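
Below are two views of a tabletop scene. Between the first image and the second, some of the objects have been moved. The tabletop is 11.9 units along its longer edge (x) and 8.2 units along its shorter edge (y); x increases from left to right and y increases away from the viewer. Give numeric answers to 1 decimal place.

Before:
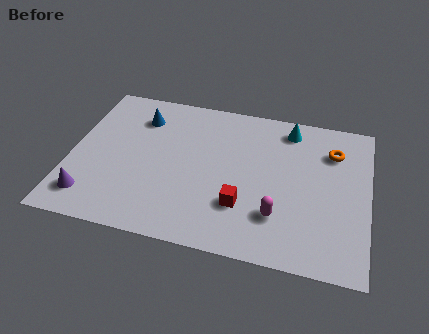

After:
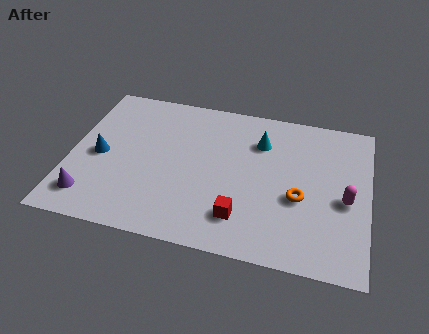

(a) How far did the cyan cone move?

1.5

The cyan cone was near (8.6, 7.0) before and (7.5, 6.0) after, so it travelled √(1.1² + 1.0²) ≈ 1.5 units.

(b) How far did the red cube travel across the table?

0.6

The red cube moved from about (7.0, 2.4) to (7.0, 1.8), a distance of √(0.0² + 0.6²) ≈ 0.6.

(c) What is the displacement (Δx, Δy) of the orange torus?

(-1.2, -2.8)

From the two frames, the orange torus sits at roughly (10.4, 6.1) before and (9.2, 3.3) after.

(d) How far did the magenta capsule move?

3.0

The magenta capsule was near (8.4, 2.2) before and (11.0, 3.6) after, so it travelled √(2.6² + 1.4²) ≈ 3.0 units.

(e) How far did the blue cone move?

2.9

From (2.6, 6.3) to (1.2, 3.8), the blue cone covered √(1.4² + 2.5²) ≈ 2.9 units.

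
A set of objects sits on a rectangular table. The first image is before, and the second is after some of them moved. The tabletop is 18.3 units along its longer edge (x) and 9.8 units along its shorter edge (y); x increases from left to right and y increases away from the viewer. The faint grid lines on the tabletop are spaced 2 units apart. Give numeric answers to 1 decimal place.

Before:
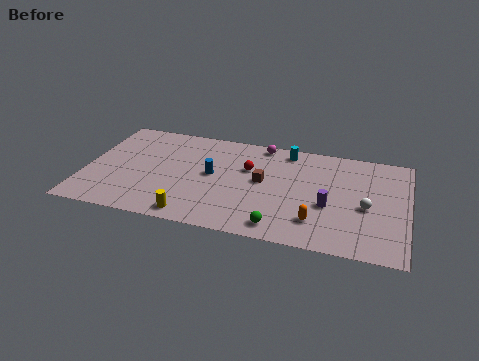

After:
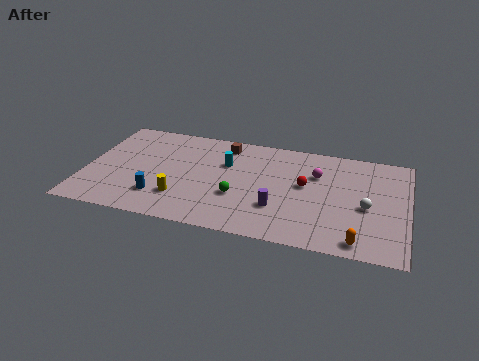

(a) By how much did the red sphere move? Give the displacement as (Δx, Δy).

(3.3, -0.8)

The red sphere was at about (9.2, 6.3) and moved to about (12.5, 5.5).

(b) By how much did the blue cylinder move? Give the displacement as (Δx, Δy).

(-2.8, -2.8)

The blue cylinder was at about (7.2, 5.2) and moved to about (4.4, 2.4).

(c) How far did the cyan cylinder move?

4.0

The cyan cylinder was near (11.3, 8.6) before and (7.9, 6.5) after, so it travelled √(3.4² + 2.1²) ≈ 4.0 units.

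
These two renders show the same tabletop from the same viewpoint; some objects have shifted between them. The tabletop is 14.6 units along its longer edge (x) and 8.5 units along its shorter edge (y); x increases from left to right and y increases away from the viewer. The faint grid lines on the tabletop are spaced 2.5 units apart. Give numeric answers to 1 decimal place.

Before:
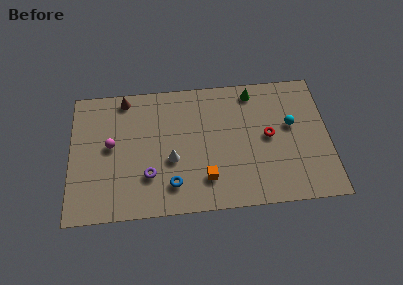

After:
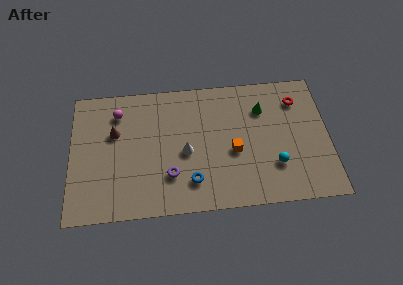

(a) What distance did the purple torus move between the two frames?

1.2

From (4.4, 2.5) to (5.6, 2.4), the purple torus covered √(1.2² + 0.1²) ≈ 1.2 units.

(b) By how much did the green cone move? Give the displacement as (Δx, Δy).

(0.5, -1.2)

From the two frames, the green cone sits at roughly (10.4, 7.4) before and (10.9, 6.2) after.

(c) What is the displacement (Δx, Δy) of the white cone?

(0.8, 0.4)

The white cone started near (5.7, 3.4) and ended near (6.5, 3.8).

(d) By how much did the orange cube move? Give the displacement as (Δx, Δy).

(1.6, 1.6)

The orange cube started near (7.6, 2.0) and ended near (9.2, 3.6).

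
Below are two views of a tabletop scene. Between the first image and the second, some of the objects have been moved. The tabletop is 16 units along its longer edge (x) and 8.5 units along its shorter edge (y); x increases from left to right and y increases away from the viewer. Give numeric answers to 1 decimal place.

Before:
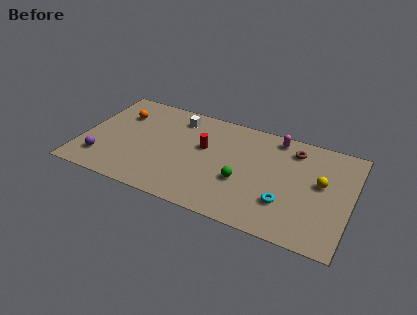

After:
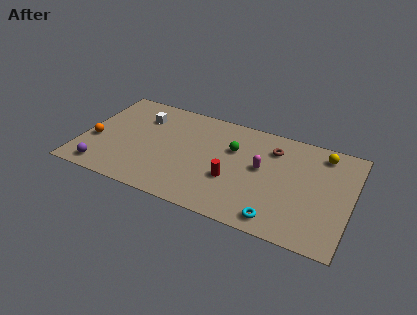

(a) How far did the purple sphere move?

0.8

The purple sphere was near (1.4, 1.9) before and (1.6, 1.1) after, so it travelled √(0.2² + 0.8²) ≈ 0.8 units.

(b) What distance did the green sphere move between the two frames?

2.5

The green sphere moved from about (9.7, 3.2) to (8.9, 5.6), a distance of √(0.8² + 2.4²) ≈ 2.5.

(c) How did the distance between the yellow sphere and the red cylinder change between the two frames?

-0.5

The distance was about 7.0 in the first image and 6.5 in the second, so they moved 0.5 units closer together.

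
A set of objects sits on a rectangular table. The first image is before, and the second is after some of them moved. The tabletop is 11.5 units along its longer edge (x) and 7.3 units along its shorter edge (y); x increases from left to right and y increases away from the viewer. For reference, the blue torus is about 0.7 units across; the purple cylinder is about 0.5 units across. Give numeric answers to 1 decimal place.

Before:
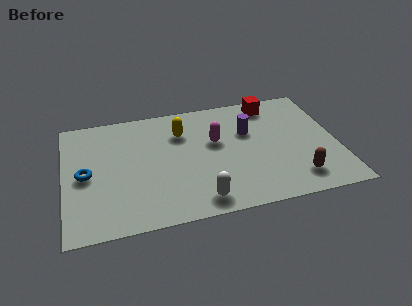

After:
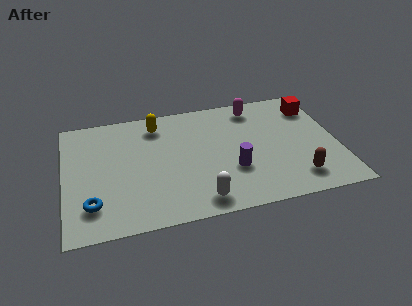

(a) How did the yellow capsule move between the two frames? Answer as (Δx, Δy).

(-1.0, 0.7)

The yellow capsule was at about (5.0, 5.3) and moved to about (4.0, 6.0).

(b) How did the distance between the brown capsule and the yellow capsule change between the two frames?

+1.2

They were about 6.0 units apart before and 7.2 after — 1.2 units further apart.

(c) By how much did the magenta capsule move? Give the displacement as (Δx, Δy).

(1.8, 1.8)

From the two frames, the magenta capsule sits at roughly (6.4, 4.4) before and (8.2, 6.2) after.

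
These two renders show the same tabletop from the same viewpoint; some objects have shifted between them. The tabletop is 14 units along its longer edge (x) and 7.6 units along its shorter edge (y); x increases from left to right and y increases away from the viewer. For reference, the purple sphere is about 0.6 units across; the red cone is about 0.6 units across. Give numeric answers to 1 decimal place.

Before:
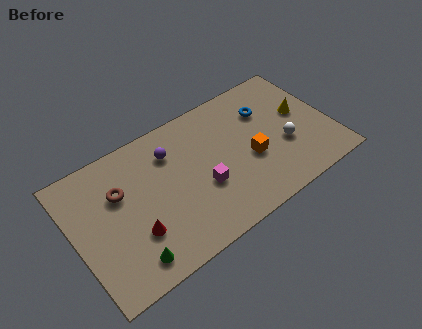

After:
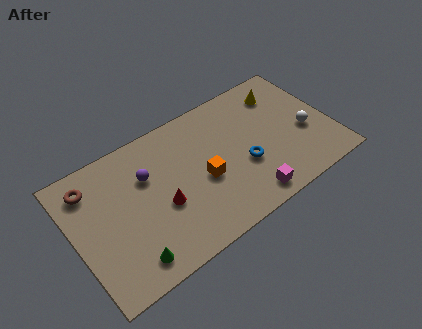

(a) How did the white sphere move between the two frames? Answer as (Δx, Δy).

(1.2, 0.2)

The white sphere started near (11.4, 2.9) and ended near (12.6, 3.1).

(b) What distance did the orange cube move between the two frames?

2.6

The orange cube moved from about (9.5, 3.1) to (6.9, 3.3), a distance of √(2.6² + 0.2²) ≈ 2.6.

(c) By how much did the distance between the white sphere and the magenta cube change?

-0.3

Before: roughly 4.6 units apart; after: 4.3. That's 0.3 units closer together.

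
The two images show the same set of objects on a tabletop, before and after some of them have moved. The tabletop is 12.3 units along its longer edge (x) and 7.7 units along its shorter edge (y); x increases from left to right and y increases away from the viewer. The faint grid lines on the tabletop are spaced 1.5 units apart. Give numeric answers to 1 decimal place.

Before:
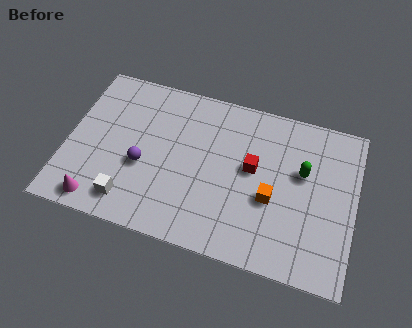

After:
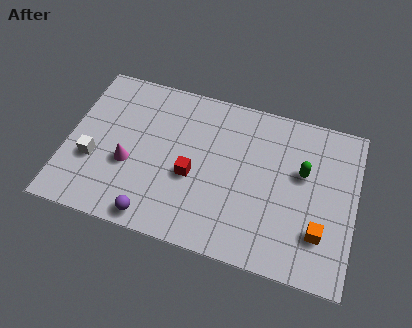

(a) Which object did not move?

the green capsule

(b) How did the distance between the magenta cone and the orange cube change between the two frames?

+0.7

They were about 7.5 units apart before and 8.2 after — 0.7 units further apart.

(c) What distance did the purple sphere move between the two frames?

2.4

The purple sphere was near (3.3, 3.1) before and (4.0, 0.8) after, so it travelled √(0.7² + 2.3²) ≈ 2.4 units.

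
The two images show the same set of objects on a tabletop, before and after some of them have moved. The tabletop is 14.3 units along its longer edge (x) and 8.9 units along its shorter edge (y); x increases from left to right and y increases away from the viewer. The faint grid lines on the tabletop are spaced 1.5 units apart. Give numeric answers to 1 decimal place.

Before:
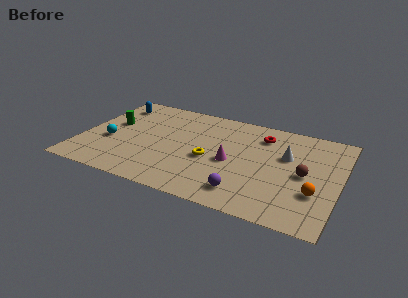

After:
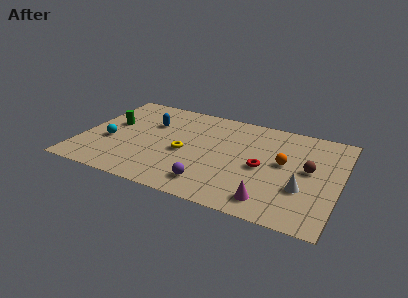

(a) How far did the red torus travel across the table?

2.9

From (9.8, 7.0) to (10.1, 4.1), the red torus covered √(0.3² + 2.9²) ≈ 2.9 units.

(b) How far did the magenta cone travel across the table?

3.5

The magenta cone moved from about (8.4, 4.0) to (10.8, 1.4), a distance of √(2.4² + 2.6²) ≈ 3.5.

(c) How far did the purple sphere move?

1.9

The purple sphere was near (9.4, 1.6) before and (7.5, 1.6) after, so it travelled √(1.9² + 0.0²) ≈ 1.9 units.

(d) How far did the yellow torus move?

1.4

From (7.2, 3.8) to (5.8, 3.9), the yellow torus covered √(1.4² + 0.1²) ≈ 1.4 units.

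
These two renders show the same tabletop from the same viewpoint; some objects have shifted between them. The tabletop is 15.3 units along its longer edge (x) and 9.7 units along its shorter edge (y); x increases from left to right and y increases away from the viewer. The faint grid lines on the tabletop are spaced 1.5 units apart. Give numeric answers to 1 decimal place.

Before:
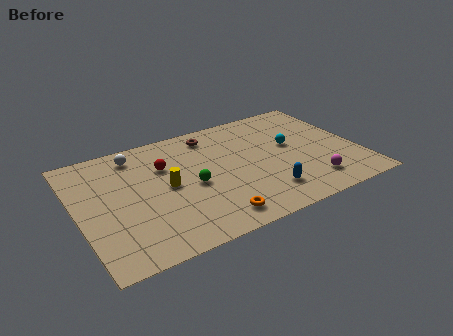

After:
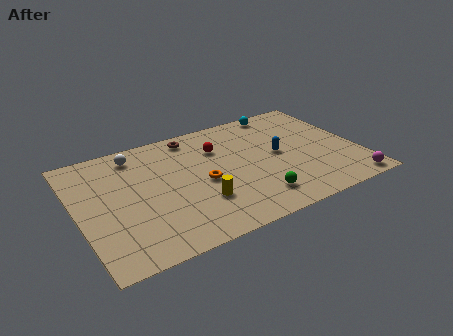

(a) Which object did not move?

the white sphere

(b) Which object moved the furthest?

the green sphere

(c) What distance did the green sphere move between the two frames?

4.0

The green sphere moved from about (6.1, 4.4) to (9.2, 1.9), a distance of √(3.1² + 2.5²) ≈ 4.0.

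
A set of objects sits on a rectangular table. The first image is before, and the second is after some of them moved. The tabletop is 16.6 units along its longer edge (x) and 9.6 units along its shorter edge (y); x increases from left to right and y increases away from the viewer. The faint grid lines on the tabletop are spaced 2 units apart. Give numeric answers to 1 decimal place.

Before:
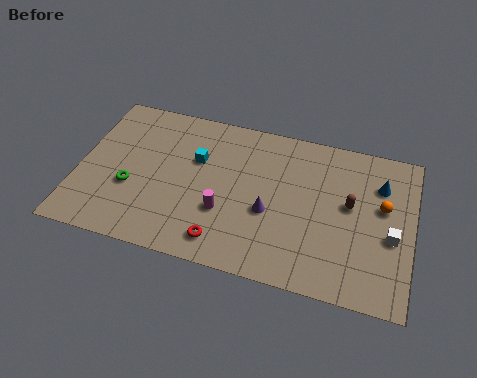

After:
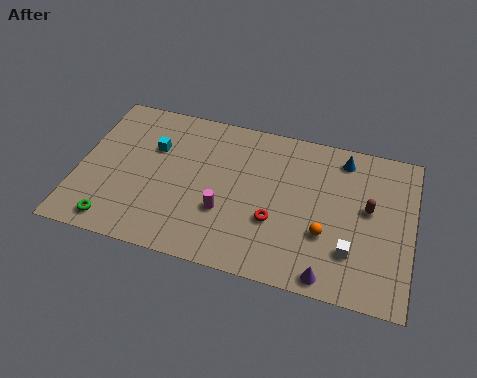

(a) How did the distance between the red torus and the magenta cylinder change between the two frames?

+0.7

The distance was about 1.8 in the first image and 2.5 in the second, so they moved 0.7 units further apart.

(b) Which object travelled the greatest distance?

the purple cone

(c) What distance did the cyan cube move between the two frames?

2.2

The cyan cube moved from about (5.8, 6.2) to (3.6, 6.4), a distance of √(2.2² + 0.2²) ≈ 2.2.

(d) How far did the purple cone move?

4.3

From (9.6, 3.9) to (12.7, 0.9), the purple cone covered √(3.1² + 3.0²) ≈ 4.3 units.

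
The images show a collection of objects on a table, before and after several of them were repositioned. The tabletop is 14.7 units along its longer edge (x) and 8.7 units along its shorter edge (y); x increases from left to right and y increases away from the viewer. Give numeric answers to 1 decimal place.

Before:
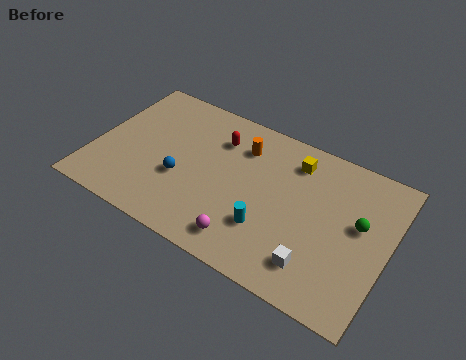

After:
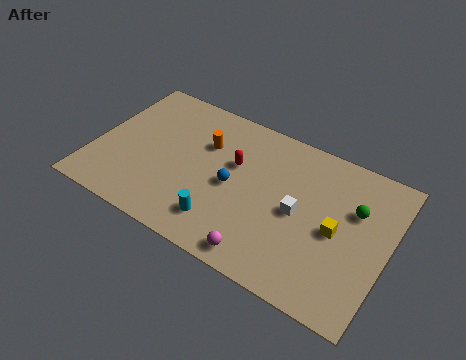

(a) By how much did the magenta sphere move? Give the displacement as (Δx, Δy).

(0.9, -0.4)

The magenta sphere started near (8.1, 1.4) and ended near (9.0, 1.0).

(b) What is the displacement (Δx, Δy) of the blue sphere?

(2.5, 0.8)

The blue sphere started near (4.5, 3.3) and ended near (7.0, 4.1).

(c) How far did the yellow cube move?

3.8

From (9.7, 7.0) to (12.2, 4.1), the yellow cube covered √(2.5² + 2.9²) ≈ 3.8 units.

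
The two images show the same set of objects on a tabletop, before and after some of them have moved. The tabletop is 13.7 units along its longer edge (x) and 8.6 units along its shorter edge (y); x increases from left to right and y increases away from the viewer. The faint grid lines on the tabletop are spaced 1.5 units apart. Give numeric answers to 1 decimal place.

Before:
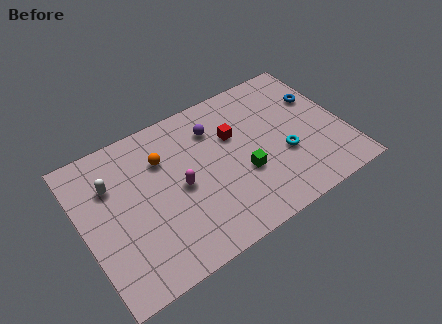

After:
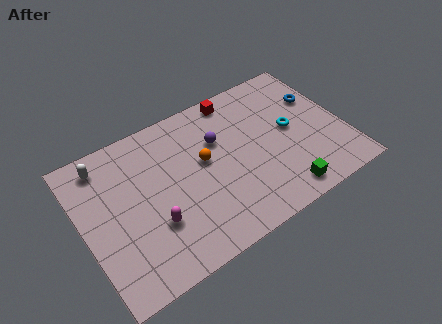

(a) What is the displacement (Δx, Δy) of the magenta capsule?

(-1.6, -1.3)

The magenta capsule started near (5.0, 4.1) and ended near (3.4, 2.8).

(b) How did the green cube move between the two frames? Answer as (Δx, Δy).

(1.7, -2.1)

The green cube started near (8.2, 3.2) and ended near (9.9, 1.1).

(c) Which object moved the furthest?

the green cube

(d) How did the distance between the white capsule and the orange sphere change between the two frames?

+2.8

The distance was about 2.7 in the first image and 5.5 in the second, so they moved 2.8 units further apart.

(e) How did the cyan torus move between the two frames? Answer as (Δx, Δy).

(0.6, 1.3)

From the two frames, the cyan torus sits at roughly (10.4, 3.2) before and (11.0, 4.5) after.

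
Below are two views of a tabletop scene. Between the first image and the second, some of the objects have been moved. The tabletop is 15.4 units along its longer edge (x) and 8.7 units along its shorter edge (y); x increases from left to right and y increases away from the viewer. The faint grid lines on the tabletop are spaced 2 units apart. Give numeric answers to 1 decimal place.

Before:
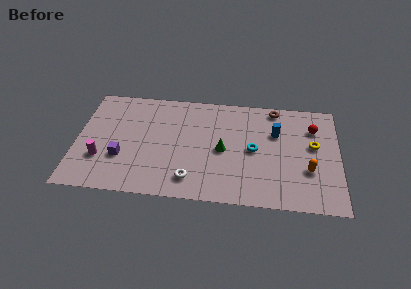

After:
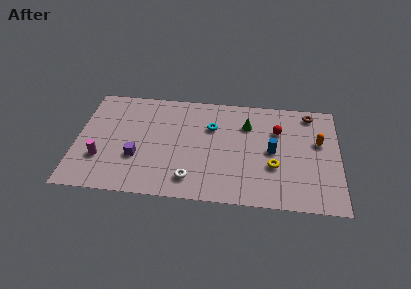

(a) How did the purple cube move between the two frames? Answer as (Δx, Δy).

(0.9, 0.1)

From the two frames, the purple cube sits at roughly (2.7, 2.9) before and (3.6, 3.0) after.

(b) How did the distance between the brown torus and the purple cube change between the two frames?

+0.9

The distance was about 10.2 in the first image and 11.1 in the second, so they moved 0.9 units further apart.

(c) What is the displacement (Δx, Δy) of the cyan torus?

(-2.5, 1.6)

The cyan torus was at about (10.4, 4.3) and moved to about (7.9, 5.9).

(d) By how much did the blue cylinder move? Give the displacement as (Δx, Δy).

(-0.2, -1.5)

From the two frames, the blue cylinder sits at roughly (11.7, 5.8) before and (11.5, 4.3) after.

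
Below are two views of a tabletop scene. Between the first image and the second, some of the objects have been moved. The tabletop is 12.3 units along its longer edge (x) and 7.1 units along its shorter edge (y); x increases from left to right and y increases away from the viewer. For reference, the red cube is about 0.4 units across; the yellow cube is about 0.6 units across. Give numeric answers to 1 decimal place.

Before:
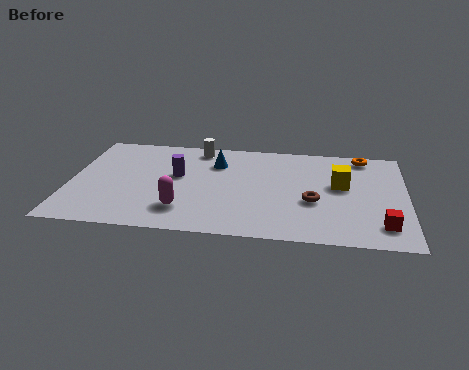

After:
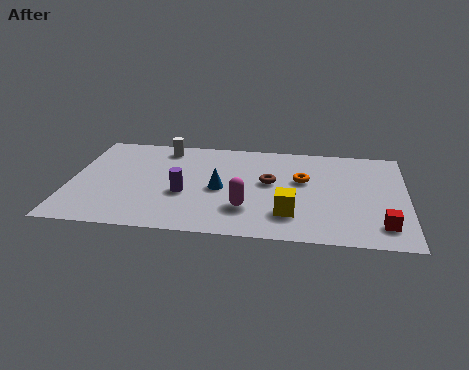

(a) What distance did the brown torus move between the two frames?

2.0

The brown torus moved from about (8.9, 2.8) to (7.3, 4.0), a distance of √(1.6² + 1.2²) ≈ 2.0.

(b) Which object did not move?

the red cube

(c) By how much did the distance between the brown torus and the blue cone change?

-2.4

They were about 4.3 units apart before and 1.9 after — 2.4 units closer together.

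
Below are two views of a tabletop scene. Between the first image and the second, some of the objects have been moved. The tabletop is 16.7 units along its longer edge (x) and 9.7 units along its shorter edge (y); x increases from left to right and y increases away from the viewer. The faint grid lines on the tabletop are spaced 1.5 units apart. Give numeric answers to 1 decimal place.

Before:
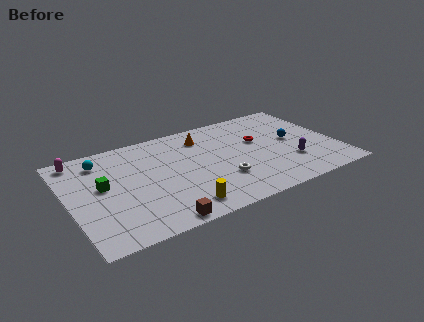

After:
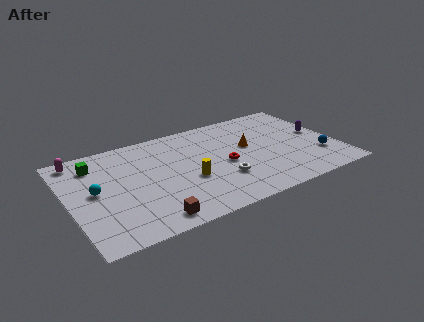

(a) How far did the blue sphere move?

2.6

From (14.1, 5.1) to (15.4, 2.8), the blue sphere covered √(1.3² + 2.3²) ≈ 2.6 units.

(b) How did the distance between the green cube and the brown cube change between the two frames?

+1.6

They were about 5.4 units apart before and 7.0 after — 1.6 units further apart.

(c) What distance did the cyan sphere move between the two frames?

2.9

The cyan sphere was near (2.3, 7.9) before and (1.6, 5.1) after, so it travelled √(0.7² + 2.8²) ≈ 2.9 units.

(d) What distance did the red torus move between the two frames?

2.8

From (12.0, 5.9) to (9.6, 4.4), the red torus covered √(2.4² + 1.5²) ≈ 2.8 units.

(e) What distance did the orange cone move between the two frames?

3.3

From (8.7, 7.7) to (11.3, 5.6), the orange cone covered √(2.6² + 2.1²) ≈ 3.3 units.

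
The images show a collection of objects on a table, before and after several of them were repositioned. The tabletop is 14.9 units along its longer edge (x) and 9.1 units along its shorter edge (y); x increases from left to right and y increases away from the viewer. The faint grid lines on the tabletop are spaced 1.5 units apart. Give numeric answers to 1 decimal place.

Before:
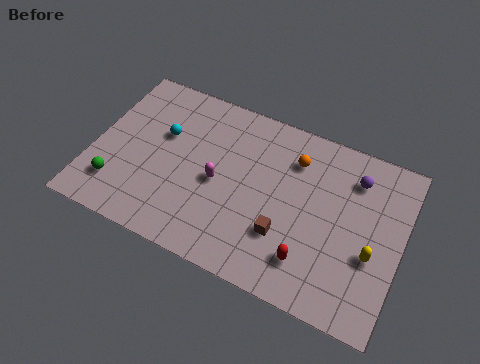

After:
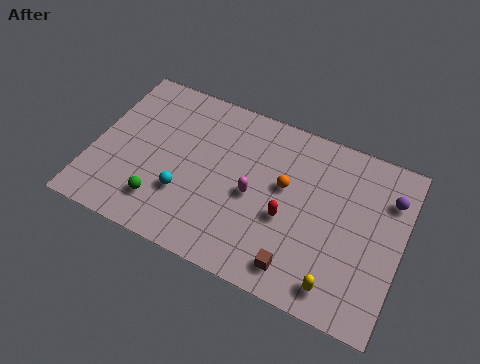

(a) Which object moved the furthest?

the cyan sphere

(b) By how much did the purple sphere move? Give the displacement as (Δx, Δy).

(1.7, -0.4)

The purple sphere started near (12.4, 7.1) and ended near (14.1, 6.7).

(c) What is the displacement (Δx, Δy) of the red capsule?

(-1.3, 1.7)

The red capsule was at about (10.8, 2.0) and moved to about (9.5, 3.7).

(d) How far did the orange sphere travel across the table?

1.6

The orange sphere moved from about (9.5, 6.9) to (9.2, 5.3), a distance of √(0.3² + 1.6²) ≈ 1.6.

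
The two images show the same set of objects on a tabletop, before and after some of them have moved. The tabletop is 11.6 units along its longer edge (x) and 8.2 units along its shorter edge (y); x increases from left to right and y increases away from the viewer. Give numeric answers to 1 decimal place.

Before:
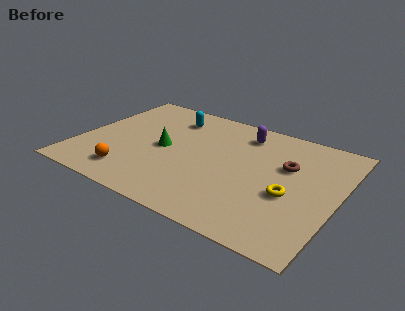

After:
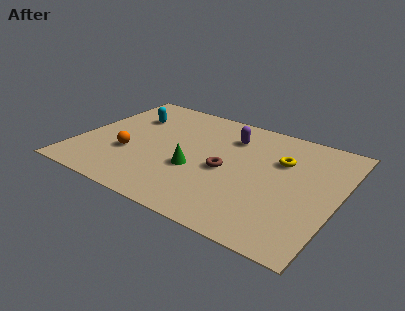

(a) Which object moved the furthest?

the brown torus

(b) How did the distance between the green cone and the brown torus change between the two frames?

-4.1

Before: roughly 5.5 units apart; after: 1.4. That's 4.1 units closer together.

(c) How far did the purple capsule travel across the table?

0.7

The purple capsule was near (7.0, 6.7) before and (6.5, 6.2) after, so it travelled √(0.5² + 0.5²) ≈ 0.7 units.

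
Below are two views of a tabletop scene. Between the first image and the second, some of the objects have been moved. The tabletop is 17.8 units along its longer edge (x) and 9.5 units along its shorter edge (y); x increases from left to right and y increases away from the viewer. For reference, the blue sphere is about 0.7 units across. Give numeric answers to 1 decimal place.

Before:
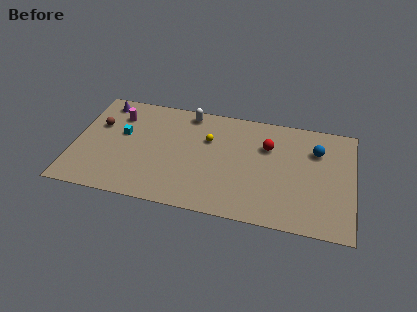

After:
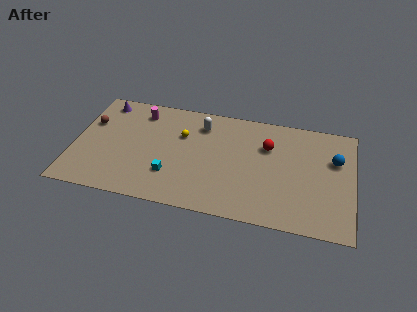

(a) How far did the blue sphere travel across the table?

1.3

From (15.4, 6.8) to (16.6, 6.2), the blue sphere covered √(1.2² + 0.6²) ≈ 1.3 units.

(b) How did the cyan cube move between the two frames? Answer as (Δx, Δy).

(3.3, -2.9)

The cyan cube started near (3.0, 5.6) and ended near (6.3, 2.7).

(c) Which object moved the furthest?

the cyan cube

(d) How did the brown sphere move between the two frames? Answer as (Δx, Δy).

(-0.5, 0.1)

From the two frames, the brown sphere sits at roughly (1.4, 6.1) before and (0.9, 6.2) after.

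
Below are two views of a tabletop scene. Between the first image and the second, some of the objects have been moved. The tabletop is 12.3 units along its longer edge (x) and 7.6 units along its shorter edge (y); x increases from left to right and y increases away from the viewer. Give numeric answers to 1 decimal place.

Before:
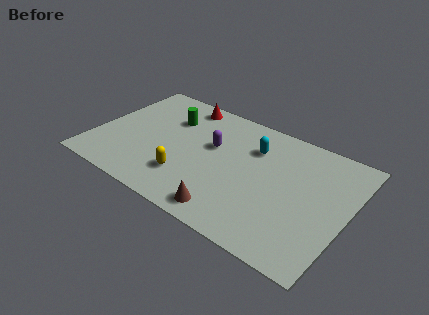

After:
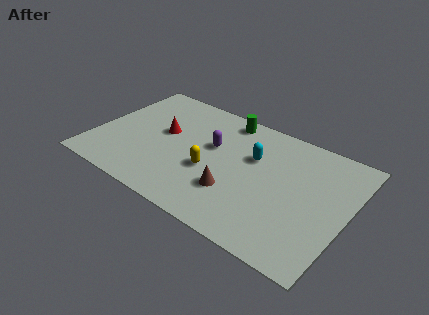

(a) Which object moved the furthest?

the green cylinder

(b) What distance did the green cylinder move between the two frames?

2.9

The green cylinder was near (3.3, 5.4) before and (5.9, 6.7) after, so it travelled √(2.6² + 1.3²) ≈ 2.9 units.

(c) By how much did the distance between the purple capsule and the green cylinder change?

-0.3

They were about 2.4 units apart before and 2.1 after — 0.3 units closer together.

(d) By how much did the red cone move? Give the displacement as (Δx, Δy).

(-0.5, -2.4)

The red cone was at about (3.7, 6.7) and moved to about (3.2, 4.3).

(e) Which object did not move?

the purple capsule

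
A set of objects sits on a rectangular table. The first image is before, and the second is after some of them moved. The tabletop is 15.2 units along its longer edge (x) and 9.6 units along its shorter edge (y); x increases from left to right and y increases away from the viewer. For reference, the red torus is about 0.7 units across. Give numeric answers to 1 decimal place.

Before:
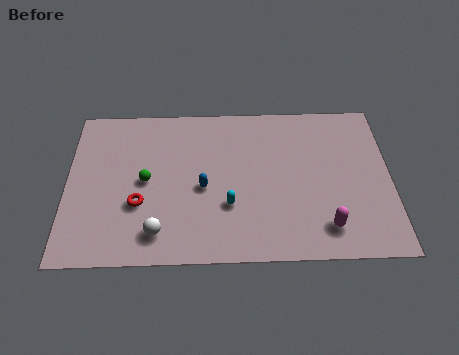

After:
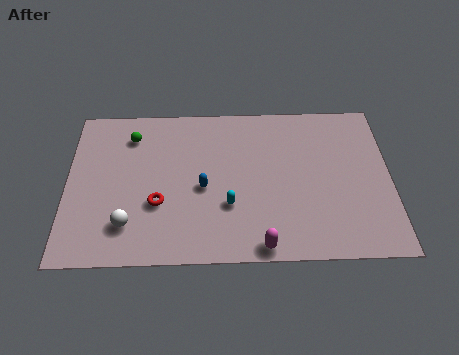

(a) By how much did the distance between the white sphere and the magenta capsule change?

-1.4

Before: roughly 7.8 units apart; after: 6.4. That's 1.4 units closer together.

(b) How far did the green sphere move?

2.9

The green sphere moved from about (3.7, 4.8) to (3.0, 7.6), a distance of √(0.7² + 2.8²) ≈ 2.9.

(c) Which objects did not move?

the blue capsule and the cyan capsule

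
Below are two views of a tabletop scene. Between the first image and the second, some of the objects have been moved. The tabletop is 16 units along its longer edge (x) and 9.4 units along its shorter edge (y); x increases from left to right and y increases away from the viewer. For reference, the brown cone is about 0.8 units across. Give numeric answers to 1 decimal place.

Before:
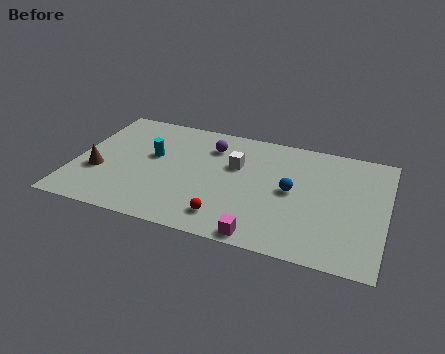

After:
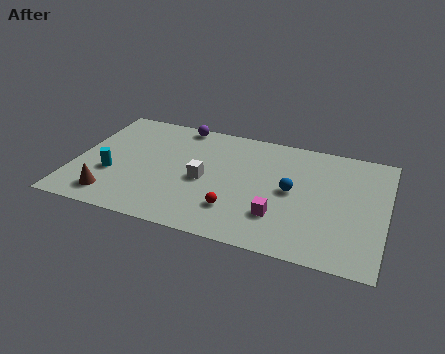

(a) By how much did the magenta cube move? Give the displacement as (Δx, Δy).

(0.7, 1.8)

The magenta cube started near (10.0, 0.8) and ended near (10.7, 2.6).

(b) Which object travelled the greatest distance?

the cyan cylinder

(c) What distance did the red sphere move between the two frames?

0.8

The red sphere was near (8.1, 1.7) before and (8.5, 2.4) after, so it travelled √(0.4² + 0.7²) ≈ 0.8 units.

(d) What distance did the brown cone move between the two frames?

2.0

The brown cone was near (1.3, 3.4) before and (2.2, 1.6) after, so it travelled √(0.9² + 1.8²) ≈ 2.0 units.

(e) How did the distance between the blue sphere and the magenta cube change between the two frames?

-1.9

They were about 4.2 units apart before and 2.3 after — 1.9 units closer together.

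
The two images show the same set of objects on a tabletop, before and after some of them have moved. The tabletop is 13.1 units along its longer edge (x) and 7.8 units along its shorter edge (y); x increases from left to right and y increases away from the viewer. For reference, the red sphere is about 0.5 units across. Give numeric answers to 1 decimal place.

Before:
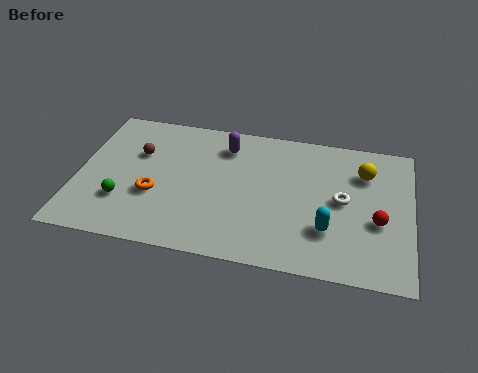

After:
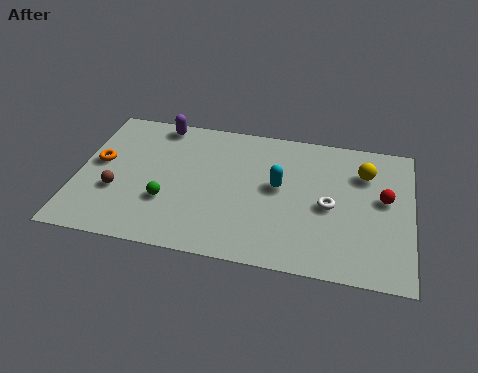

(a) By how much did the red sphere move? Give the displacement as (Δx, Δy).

(0.2, 1.3)

The red sphere was at about (11.8, 3.1) and moved to about (12.0, 4.4).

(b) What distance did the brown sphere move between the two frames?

2.4

The brown sphere moved from about (2.3, 5.1) to (1.6, 2.8), a distance of √(0.7² + 2.3²) ≈ 2.4.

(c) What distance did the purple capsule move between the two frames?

2.8

The purple capsule moved from about (5.7, 6.2) to (3.0, 7.0), a distance of √(2.7² + 0.8²) ≈ 2.8.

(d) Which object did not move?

the yellow sphere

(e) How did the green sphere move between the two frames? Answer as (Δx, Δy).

(1.7, 0.3)

The green sphere started near (1.9, 2.3) and ended near (3.6, 2.6).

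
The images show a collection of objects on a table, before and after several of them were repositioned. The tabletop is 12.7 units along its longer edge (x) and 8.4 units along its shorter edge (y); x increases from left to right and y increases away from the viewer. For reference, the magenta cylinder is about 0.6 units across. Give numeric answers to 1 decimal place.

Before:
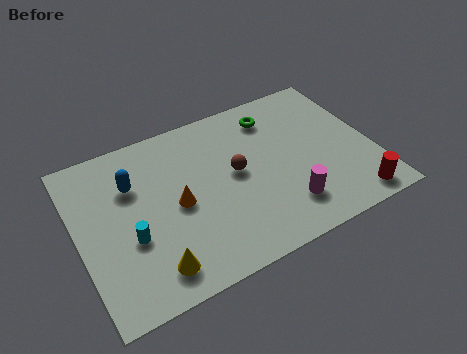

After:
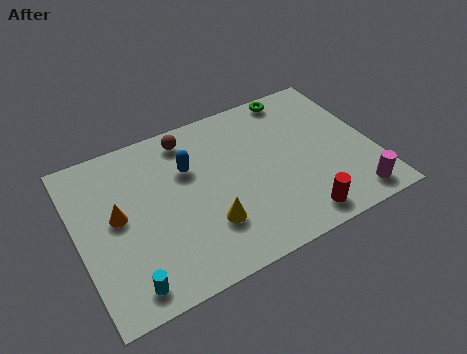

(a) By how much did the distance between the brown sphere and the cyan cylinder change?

+2.1

They were about 4.9 units apart before and 7.0 after — 2.1 units further apart.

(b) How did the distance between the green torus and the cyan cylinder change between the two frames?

+2.9

They were about 7.6 units apart before and 10.5 after — 2.9 units further apart.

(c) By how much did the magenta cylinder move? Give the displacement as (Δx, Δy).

(2.8, -0.8)

The magenta cylinder started near (8.6, 1.9) and ended near (11.4, 1.1).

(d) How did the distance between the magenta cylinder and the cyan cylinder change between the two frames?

+3.1

They were about 6.6 units apart before and 9.7 after — 3.1 units further apart.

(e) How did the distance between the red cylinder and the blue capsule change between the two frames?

-4.0

They were about 10.1 units apart before and 6.1 after — 4.0 units closer together.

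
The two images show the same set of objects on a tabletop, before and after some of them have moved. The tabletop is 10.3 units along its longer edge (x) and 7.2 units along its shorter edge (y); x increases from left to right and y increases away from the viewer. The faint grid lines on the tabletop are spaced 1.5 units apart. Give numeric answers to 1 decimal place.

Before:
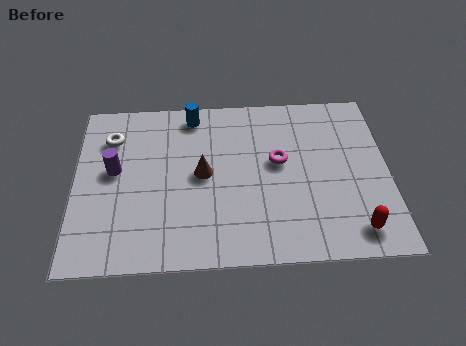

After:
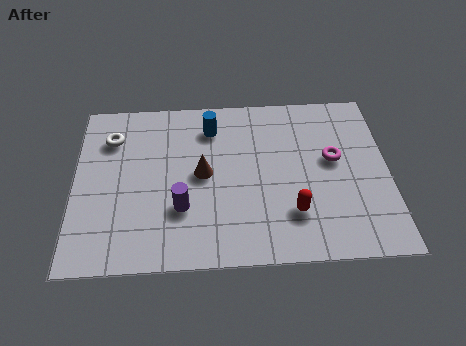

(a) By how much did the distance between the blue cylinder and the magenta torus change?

+0.7

The distance was about 3.6 in the first image and 4.3 in the second, so they moved 0.7 units further apart.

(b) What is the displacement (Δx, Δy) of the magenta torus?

(1.8, 0.0)

The magenta torus was at about (6.7, 4.1) and moved to about (8.5, 4.1).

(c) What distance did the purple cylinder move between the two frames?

2.8

From (1.3, 4.0) to (3.5, 2.3), the purple cylinder covered √(2.2² + 1.7²) ≈ 2.8 units.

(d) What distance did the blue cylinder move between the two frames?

0.8

The blue cylinder was near (3.9, 6.3) before and (4.5, 5.7) after, so it travelled √(0.6² + 0.6²) ≈ 0.8 units.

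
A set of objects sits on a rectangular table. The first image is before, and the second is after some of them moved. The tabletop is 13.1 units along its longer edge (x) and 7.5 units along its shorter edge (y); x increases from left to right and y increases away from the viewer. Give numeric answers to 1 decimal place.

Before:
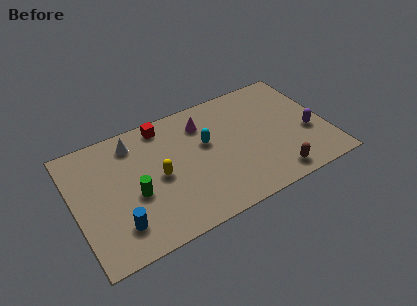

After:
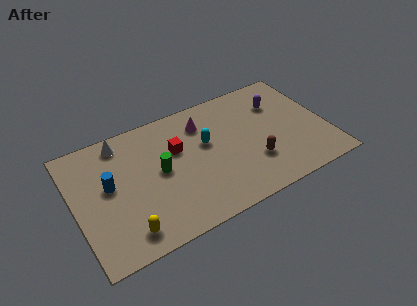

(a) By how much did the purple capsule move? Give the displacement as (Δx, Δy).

(-1.2, 2.5)

From the two frames, the purple capsule sits at roughly (12.1, 2.9) before and (10.9, 5.4) after.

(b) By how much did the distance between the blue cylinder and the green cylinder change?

+0.9

The distance was about 1.7 in the first image and 2.6 in the second, so they moved 0.9 units further apart.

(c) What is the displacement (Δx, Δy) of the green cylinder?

(1.4, 0.8)

From the two frames, the green cylinder sits at roughly (3.0, 3.1) before and (4.4, 3.9) after.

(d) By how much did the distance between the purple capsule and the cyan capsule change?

-1.3

Before: roughly 5.4 units apart; after: 4.1. That's 1.3 units closer together.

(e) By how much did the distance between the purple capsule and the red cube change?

-2.6

Before: roughly 8.1 units apart; after: 5.5. That's 2.6 units closer together.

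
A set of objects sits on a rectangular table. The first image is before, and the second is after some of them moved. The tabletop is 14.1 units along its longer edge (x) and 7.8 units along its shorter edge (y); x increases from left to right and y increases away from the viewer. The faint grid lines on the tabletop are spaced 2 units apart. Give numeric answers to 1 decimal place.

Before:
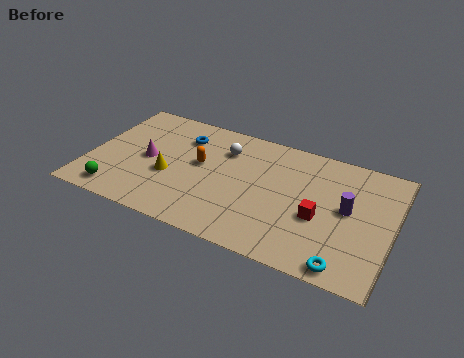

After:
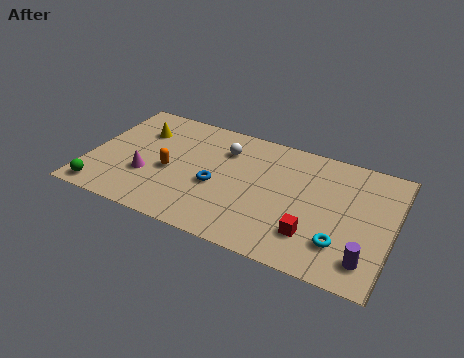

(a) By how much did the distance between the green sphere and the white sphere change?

+0.6

Before: roughly 6.5 units apart; after: 7.1. That's 0.6 units further apart.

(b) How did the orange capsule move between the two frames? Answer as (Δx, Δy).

(-1.3, -1.0)

From the two frames, the orange capsule sits at roughly (5.1, 4.4) before and (3.8, 3.4) after.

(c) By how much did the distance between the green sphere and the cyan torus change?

+0.5

The distance was about 10.6 in the first image and 11.1 in the second, so they moved 0.5 units further apart.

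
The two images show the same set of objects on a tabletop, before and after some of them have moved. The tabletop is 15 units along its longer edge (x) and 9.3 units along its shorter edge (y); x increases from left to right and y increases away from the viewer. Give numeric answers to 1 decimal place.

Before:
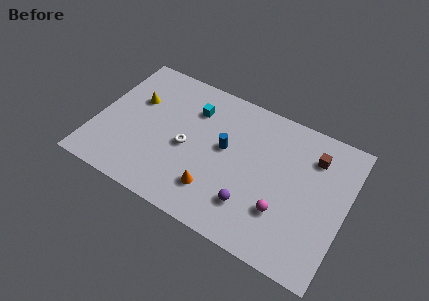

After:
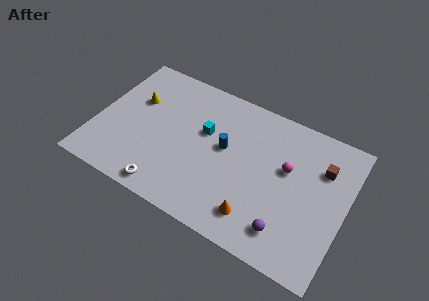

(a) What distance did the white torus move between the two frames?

3.3

The white torus was near (5.5, 4.2) before and (4.8, 1.0) after, so it travelled √(0.7² + 3.2²) ≈ 3.3 units.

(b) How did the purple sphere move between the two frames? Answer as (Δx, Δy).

(2.2, -0.5)

The purple sphere was at about (9.7, 2.3) and moved to about (11.9, 1.8).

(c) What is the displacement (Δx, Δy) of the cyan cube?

(0.9, -1.2)

From the two frames, the cyan cube sits at roughly (5.5, 6.9) before and (6.4, 5.7) after.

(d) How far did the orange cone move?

2.6

The orange cone moved from about (7.5, 2.2) to (10.1, 1.8), a distance of √(2.6² + 0.4²) ≈ 2.6.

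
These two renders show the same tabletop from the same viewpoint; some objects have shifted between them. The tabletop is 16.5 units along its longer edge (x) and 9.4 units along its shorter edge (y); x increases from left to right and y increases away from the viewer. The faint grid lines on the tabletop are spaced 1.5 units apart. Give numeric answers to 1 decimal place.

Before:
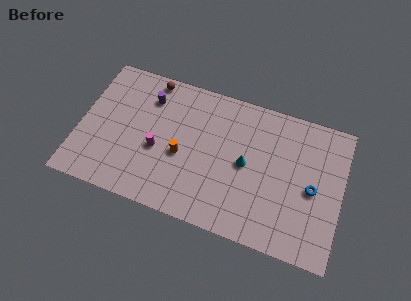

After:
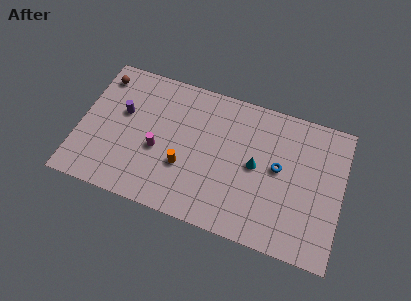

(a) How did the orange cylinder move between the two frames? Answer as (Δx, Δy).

(0.2, -0.7)

From the two frames, the orange cylinder sits at roughly (6.5, 4.0) before and (6.7, 3.3) after.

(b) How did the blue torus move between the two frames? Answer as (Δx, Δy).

(-2.2, 0.7)

From the two frames, the blue torus sits at roughly (14.7, 4.4) before and (12.5, 5.1) after.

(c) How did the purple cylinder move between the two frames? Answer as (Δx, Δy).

(-1.5, -1.5)

From the two frames, the purple cylinder sits at roughly (4.1, 7.2) before and (2.6, 5.7) after.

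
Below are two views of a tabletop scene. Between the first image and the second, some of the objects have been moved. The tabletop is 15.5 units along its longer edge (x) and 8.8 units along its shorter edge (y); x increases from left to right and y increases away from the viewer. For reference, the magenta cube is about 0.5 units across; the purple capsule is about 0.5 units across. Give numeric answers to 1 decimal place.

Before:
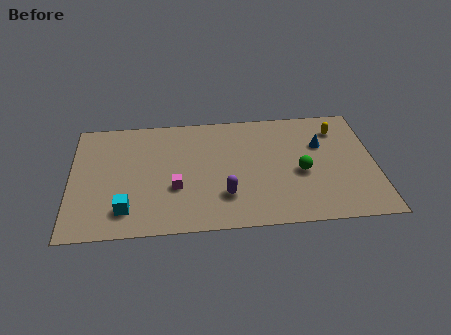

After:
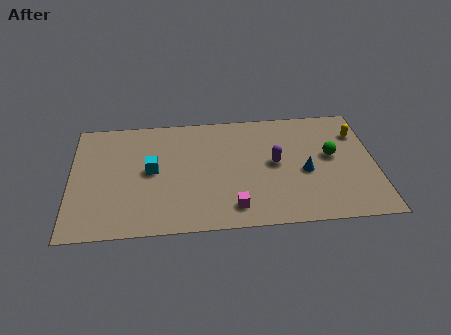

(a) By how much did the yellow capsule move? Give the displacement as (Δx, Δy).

(1.0, -0.4)

The yellow capsule was at about (13.7, 6.9) and moved to about (14.7, 6.5).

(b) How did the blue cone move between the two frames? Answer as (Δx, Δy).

(-0.9, -2.0)

From the two frames, the blue cone sits at roughly (12.8, 5.8) before and (11.9, 3.8) after.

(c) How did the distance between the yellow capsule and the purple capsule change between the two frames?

-2.7

The distance was about 7.4 in the first image and 4.7 in the second, so they moved 2.7 units closer together.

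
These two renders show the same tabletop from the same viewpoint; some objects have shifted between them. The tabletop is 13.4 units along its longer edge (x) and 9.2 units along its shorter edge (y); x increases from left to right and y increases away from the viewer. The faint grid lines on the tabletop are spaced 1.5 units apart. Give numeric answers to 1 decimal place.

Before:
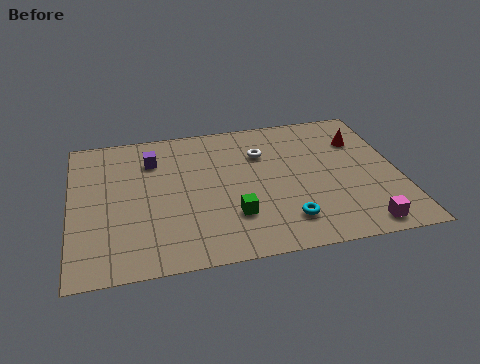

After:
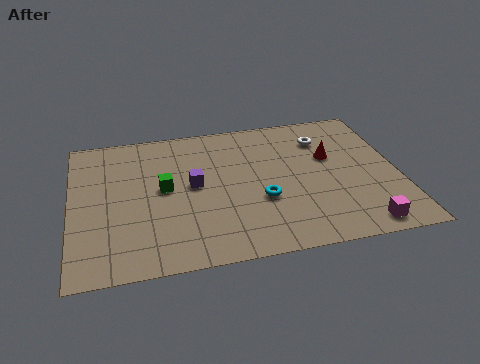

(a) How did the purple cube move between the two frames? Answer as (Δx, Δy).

(1.6, -2.0)

The purple cube started near (3.4, 6.9) and ended near (5.0, 4.9).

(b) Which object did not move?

the magenta cube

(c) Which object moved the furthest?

the green cube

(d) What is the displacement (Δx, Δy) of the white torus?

(2.6, 0.5)

From the two frames, the white torus sits at roughly (7.9, 6.5) before and (10.5, 7.0) after.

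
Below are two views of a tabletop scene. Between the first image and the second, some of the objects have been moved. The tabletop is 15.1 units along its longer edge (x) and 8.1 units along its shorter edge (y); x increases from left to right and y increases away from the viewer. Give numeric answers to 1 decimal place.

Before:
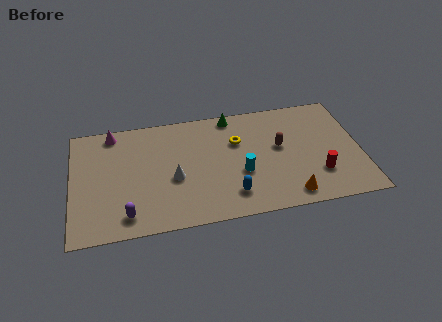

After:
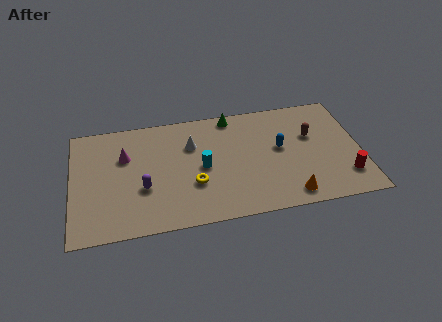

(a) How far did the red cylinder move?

1.5

The red cylinder was near (12.8, 2.3) before and (14.2, 1.9) after, so it travelled √(1.4² + 0.4²) ≈ 1.5 units.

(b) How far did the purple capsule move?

1.9

The purple capsule was near (2.8, 1.3) before and (3.7, 3.0) after, so it travelled √(0.9² + 1.7²) ≈ 1.9 units.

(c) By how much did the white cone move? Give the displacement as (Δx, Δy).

(1.0, 2.2)

From the two frames, the white cone sits at roughly (5.3, 3.4) before and (6.3, 5.6) after.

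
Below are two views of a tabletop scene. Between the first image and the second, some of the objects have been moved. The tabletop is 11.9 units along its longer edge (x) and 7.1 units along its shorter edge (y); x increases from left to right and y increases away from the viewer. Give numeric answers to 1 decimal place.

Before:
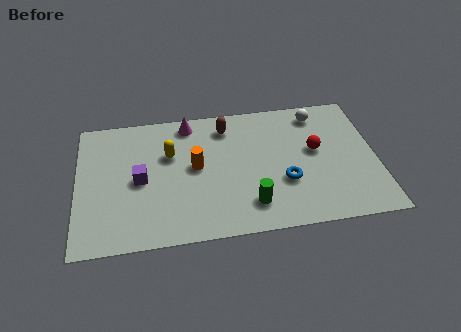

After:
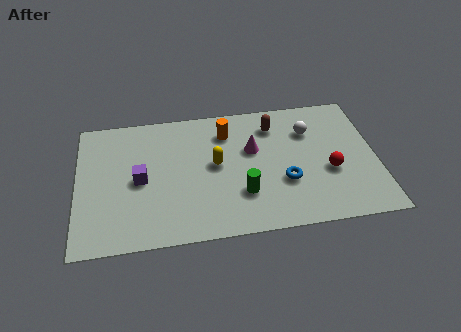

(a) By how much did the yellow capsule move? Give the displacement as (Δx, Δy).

(1.8, -0.8)

From the two frames, the yellow capsule sits at roughly (3.7, 4.6) before and (5.5, 3.8) after.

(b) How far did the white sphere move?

1.0

The white sphere was near (9.7, 6.0) before and (9.3, 5.1) after, so it travelled √(0.4² + 0.9²) ≈ 1.0 units.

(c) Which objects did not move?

the purple cube and the blue torus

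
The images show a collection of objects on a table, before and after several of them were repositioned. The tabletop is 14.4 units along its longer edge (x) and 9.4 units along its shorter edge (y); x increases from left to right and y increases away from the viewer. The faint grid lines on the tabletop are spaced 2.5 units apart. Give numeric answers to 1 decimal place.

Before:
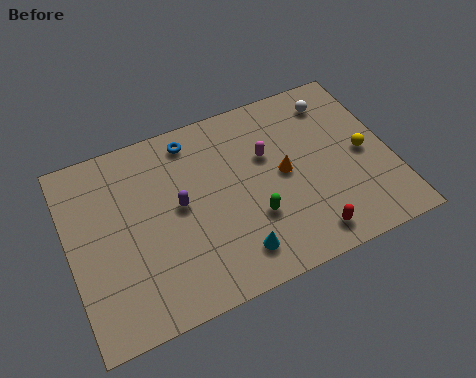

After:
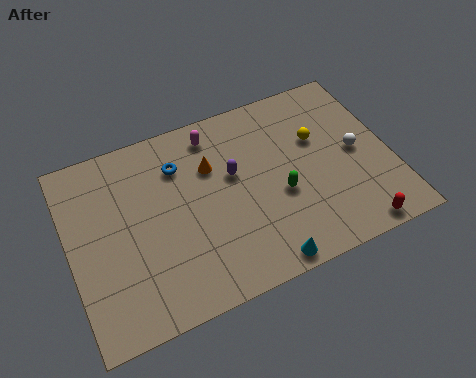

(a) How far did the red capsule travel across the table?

2.2

From (10.2, 1.3) to (12.3, 0.8), the red capsule covered √(2.1² + 0.5²) ≈ 2.2 units.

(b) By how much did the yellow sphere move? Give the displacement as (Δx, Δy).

(-1.9, 1.5)

From the two frames, the yellow sphere sits at roughly (13.2, 4.5) before and (11.3, 6.0) after.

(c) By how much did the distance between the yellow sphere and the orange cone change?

+1.2

They were about 3.6 units apart before and 4.8 after — 1.2 units further apart.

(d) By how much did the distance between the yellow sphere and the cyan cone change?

-0.7

Before: roughly 6.8 units apart; after: 6.1. That's 0.7 units closer together.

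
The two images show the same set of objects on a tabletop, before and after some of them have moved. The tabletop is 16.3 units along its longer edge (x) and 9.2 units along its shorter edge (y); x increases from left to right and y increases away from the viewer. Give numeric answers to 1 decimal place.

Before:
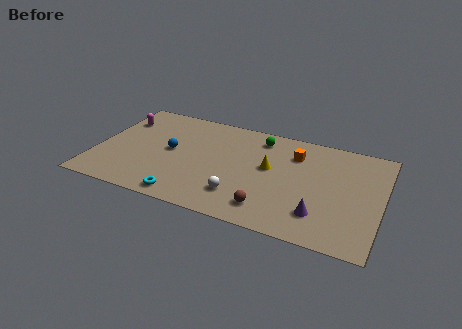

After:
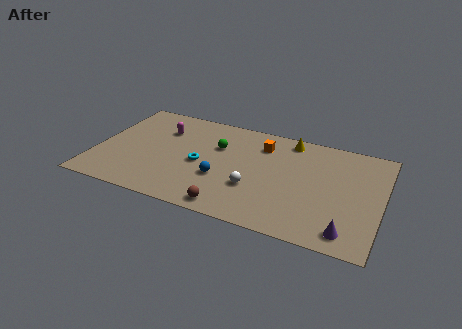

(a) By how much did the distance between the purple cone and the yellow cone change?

+3.5

Before: roughly 4.3 units apart; after: 7.8. That's 3.5 units further apart.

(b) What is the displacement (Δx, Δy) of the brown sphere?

(-2.1, -0.7)

The brown sphere was at about (10.2, 1.7) and moved to about (8.1, 1.0).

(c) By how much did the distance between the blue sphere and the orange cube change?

-3.0

They were about 7.3 units apart before and 4.3 after — 3.0 units closer together.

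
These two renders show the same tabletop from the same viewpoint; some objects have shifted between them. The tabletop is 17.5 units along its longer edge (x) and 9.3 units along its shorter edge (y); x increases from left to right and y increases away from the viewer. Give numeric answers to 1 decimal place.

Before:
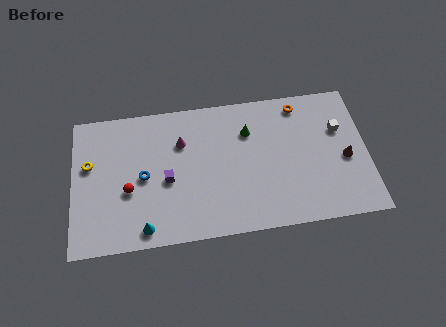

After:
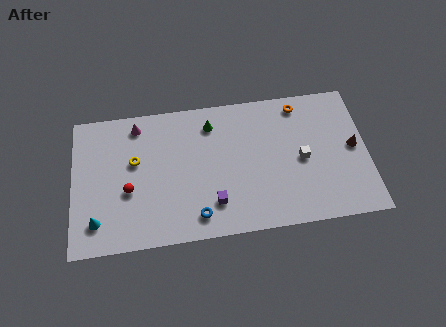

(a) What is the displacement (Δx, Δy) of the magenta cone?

(-2.6, 1.5)

The magenta cone started near (6.5, 6.5) and ended near (3.9, 8.0).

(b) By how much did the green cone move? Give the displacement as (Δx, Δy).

(-2.2, 0.8)

The green cone started near (10.5, 6.7) and ended near (8.3, 7.5).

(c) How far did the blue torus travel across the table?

4.3

The blue torus moved from about (4.2, 4.5) to (7.3, 1.5), a distance of √(3.1² + 3.0²) ≈ 4.3.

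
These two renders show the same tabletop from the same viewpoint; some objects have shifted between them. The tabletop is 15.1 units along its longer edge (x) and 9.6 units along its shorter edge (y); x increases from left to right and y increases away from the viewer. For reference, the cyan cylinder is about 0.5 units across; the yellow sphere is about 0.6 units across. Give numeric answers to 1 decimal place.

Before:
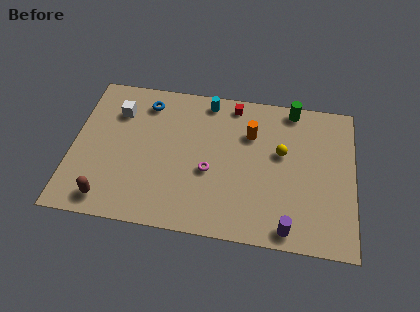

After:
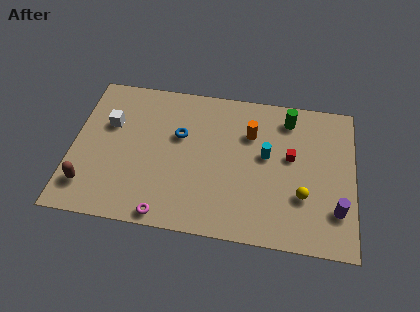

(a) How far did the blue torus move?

2.7

From (3.8, 7.9) to (5.7, 6.0), the blue torus covered √(1.9² + 1.9²) ≈ 2.7 units.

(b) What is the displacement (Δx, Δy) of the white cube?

(-0.4, -0.9)

The white cube was at about (2.3, 7.1) and moved to about (1.9, 6.2).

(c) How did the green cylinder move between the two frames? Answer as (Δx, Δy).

(-0.2, -0.7)

From the two frames, the green cylinder sits at roughly (11.7, 8.7) before and (11.5, 8.0) after.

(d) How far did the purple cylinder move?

2.9

The purple cylinder moved from about (11.7, 1.0) to (14.2, 2.5), a distance of √(2.5² + 1.5²) ≈ 2.9.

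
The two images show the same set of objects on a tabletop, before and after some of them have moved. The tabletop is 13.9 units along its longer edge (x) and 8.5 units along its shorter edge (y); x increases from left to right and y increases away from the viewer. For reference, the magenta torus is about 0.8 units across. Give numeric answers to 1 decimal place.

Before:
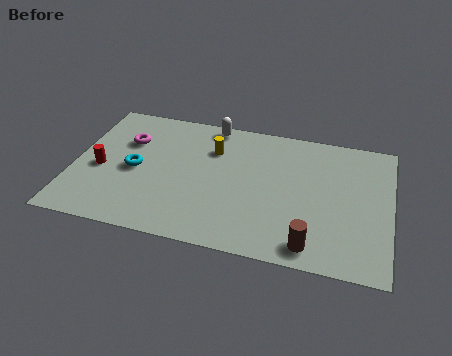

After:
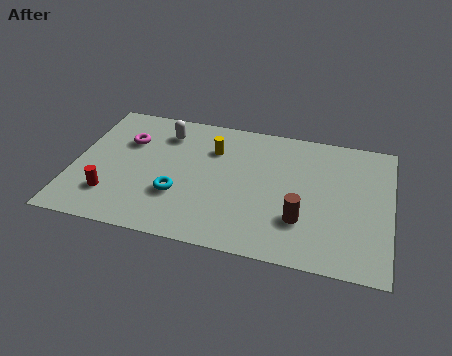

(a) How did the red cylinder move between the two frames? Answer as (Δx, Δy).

(0.6, -1.6)

From the two frames, the red cylinder sits at roughly (1.2, 3.7) before and (1.8, 2.1) after.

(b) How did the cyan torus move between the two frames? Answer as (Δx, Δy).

(2.0, -1.2)

The cyan torus was at about (2.7, 4.0) and moved to about (4.7, 2.8).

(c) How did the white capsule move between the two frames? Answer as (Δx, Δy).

(-2.0, -1.0)

The white capsule started near (5.8, 7.7) and ended near (3.8, 6.7).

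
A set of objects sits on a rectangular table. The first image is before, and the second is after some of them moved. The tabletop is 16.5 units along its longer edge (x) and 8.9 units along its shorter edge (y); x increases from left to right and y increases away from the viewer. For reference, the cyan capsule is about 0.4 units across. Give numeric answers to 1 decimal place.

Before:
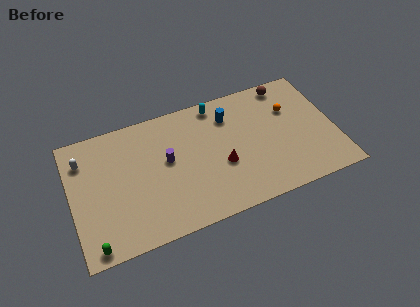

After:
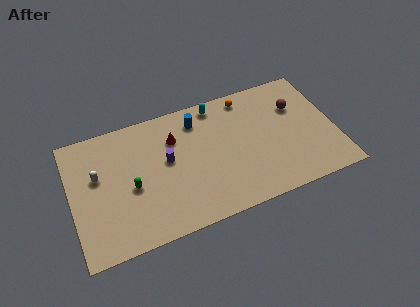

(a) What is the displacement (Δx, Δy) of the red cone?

(-2.7, 2.9)

From the two frames, the red cone sits at roughly (9.3, 3.5) before and (6.6, 6.4) after.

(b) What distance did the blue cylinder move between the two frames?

2.0

The blue cylinder was near (10.1, 6.8) before and (8.1, 7.2) after, so it travelled √(2.0² + 0.4²) ≈ 2.0 units.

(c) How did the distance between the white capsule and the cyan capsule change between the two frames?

-0.5

The distance was about 8.6 in the first image and 8.1 in the second, so they moved 0.5 units closer together.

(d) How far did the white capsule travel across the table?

1.6

The white capsule was near (0.9, 6.8) before and (1.7, 5.4) after, so it travelled √(0.8² + 1.4²) ≈ 1.6 units.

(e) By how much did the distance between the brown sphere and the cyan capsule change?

+0.7

Before: roughly 4.5 units apart; after: 5.2. That's 0.7 units further apart.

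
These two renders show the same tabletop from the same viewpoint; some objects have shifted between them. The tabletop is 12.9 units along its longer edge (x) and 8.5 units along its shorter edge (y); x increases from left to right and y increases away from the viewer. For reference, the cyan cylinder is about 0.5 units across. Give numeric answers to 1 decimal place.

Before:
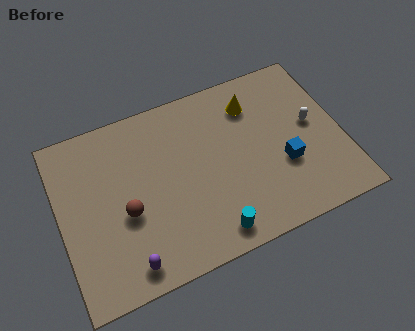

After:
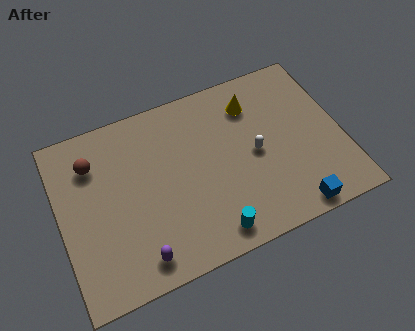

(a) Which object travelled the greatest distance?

the brown sphere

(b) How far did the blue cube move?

2.3

From (10.1, 3.1) to (10.2, 0.8), the blue cube covered √(0.1² + 2.3²) ≈ 2.3 units.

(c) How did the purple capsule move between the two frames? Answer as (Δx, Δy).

(0.5, 0.1)

The purple capsule started near (2.7, 1.1) and ended near (3.2, 1.2).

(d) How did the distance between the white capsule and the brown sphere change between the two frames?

-1.2

The distance was about 8.8 in the first image and 7.6 in the second, so they moved 1.2 units closer together.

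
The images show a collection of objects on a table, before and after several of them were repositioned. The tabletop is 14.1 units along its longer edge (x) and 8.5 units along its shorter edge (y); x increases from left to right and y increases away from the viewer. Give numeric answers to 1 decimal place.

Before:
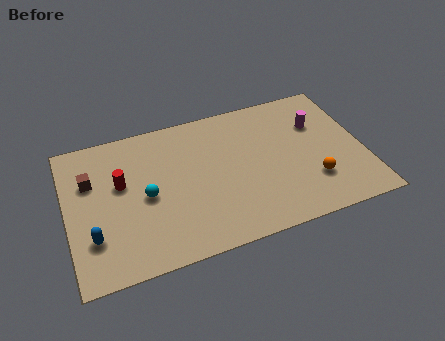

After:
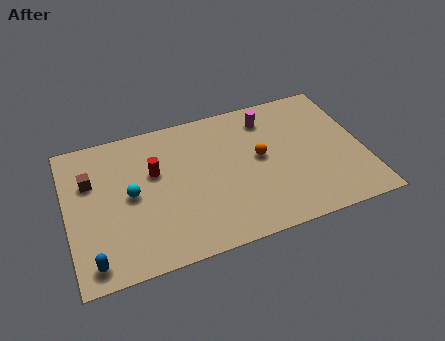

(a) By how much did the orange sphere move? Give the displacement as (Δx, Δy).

(-2.3, 2.2)

From the two frames, the orange sphere sits at roughly (11.5, 2.4) before and (9.2, 4.6) after.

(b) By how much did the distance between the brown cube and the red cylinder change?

+1.5

They were about 1.5 units apart before and 3.0 after — 1.5 units further apart.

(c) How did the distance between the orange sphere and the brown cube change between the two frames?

-2.7

They were about 10.8 units apart before and 8.1 after — 2.7 units closer together.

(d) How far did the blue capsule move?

1.3

From (1.1, 2.4) to (1.0, 1.1), the blue capsule covered √(0.1² + 1.3²) ≈ 1.3 units.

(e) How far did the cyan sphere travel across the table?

0.8

The cyan sphere moved from about (3.7, 4.0) to (3.0, 4.3), a distance of √(0.7² + 0.3²) ≈ 0.8.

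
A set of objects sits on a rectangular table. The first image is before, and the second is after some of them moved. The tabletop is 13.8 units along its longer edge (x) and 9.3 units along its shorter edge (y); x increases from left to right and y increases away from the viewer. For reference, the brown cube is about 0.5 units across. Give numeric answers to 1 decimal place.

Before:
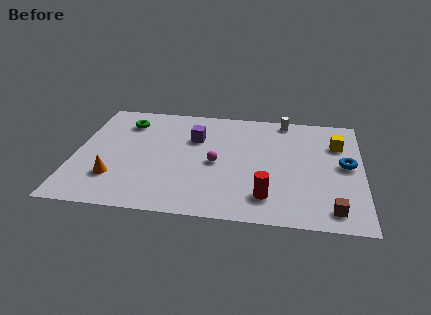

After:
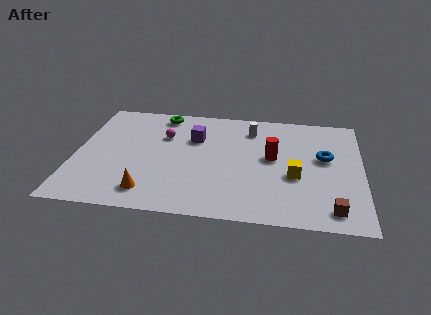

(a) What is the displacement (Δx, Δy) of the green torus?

(1.7, 0.9)

The green torus started near (2.3, 7.3) and ended near (4.0, 8.2).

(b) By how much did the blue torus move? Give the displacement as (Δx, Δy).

(-1.0, 0.5)

The blue torus started near (13.0, 4.9) and ended near (12.0, 5.4).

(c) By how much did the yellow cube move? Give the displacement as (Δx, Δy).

(-2.0, -2.9)

The yellow cube started near (12.6, 6.6) and ended near (10.6, 3.7).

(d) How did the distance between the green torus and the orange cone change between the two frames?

+1.8

Before: roughly 4.8 units apart; after: 6.6. That's 1.8 units further apart.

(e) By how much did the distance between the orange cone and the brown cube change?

-1.8

Before: roughly 10.5 units apart; after: 8.7. That's 1.8 units closer together.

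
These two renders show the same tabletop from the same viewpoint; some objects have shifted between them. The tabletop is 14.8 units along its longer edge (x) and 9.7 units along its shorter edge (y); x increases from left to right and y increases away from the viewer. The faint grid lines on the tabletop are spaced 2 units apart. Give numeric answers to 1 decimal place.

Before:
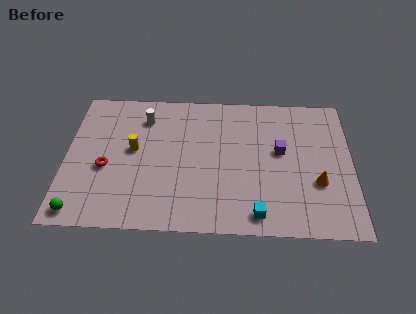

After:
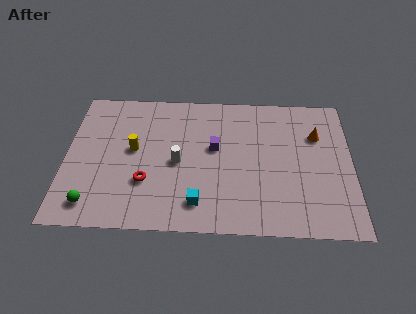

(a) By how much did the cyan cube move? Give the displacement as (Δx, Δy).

(-3.0, 0.6)

From the two frames, the cyan cube sits at roughly (9.9, 1.2) before and (6.9, 1.8) after.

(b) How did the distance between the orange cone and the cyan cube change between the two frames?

+4.0

They were about 3.8 units apart before and 7.8 after — 4.0 units further apart.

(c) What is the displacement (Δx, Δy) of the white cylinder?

(1.8, -3.1)

The white cylinder started near (4.0, 7.6) and ended near (5.8, 4.5).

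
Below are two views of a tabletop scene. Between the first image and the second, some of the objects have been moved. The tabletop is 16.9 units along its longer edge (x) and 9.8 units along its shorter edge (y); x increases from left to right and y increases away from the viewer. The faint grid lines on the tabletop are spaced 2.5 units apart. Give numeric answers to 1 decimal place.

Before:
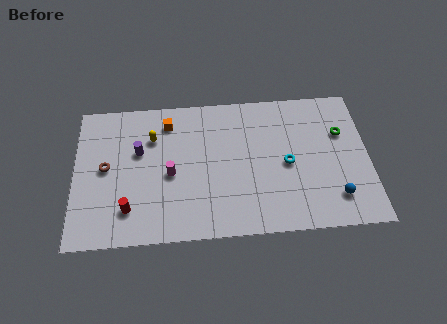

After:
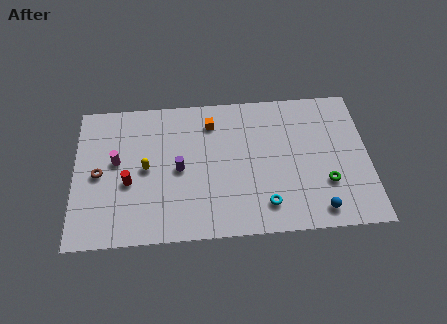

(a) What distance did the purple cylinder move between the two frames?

2.7

The purple cylinder was near (3.7, 6.1) before and (6.0, 4.7) after, so it travelled √(2.3² + 1.4²) ≈ 2.7 units.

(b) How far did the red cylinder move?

1.8

From (3.1, 2.2) to (3.1, 4.0), the red cylinder covered √(0.0² + 1.8²) ≈ 1.8 units.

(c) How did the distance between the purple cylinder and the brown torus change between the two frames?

+2.5

Before: roughly 2.1 units apart; after: 4.6. That's 2.5 units further apart.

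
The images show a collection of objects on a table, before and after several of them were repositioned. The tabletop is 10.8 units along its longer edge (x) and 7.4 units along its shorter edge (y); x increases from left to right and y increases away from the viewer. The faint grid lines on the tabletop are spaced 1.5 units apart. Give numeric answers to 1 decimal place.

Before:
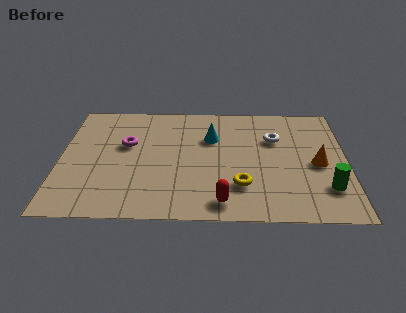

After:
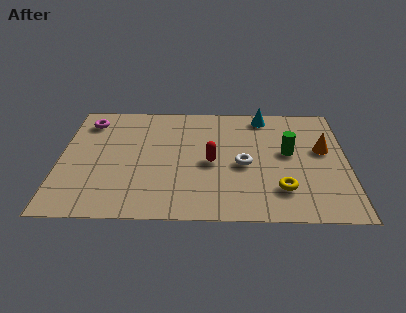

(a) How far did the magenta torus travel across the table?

2.1

The magenta torus was near (2.5, 4.5) before and (1.0, 6.0) after, so it travelled √(1.5² + 1.5²) ≈ 2.1 units.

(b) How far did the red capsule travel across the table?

2.4

From (6.1, 1.0) to (5.7, 3.4), the red capsule covered √(0.4² + 2.4²) ≈ 2.4 units.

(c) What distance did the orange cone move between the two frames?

0.9

The orange cone moved from about (9.7, 3.4) to (9.9, 4.3), a distance of √(0.2² + 0.9²) ≈ 0.9.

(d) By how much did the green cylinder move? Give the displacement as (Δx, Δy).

(-1.4, 2.2)

From the two frames, the green cylinder sits at roughly (10.0, 1.9) before and (8.6, 4.1) after.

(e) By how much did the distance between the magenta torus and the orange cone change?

+1.8

The distance was about 7.3 in the first image and 9.1 in the second, so they moved 1.8 units further apart.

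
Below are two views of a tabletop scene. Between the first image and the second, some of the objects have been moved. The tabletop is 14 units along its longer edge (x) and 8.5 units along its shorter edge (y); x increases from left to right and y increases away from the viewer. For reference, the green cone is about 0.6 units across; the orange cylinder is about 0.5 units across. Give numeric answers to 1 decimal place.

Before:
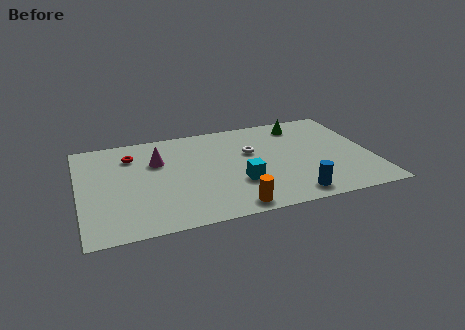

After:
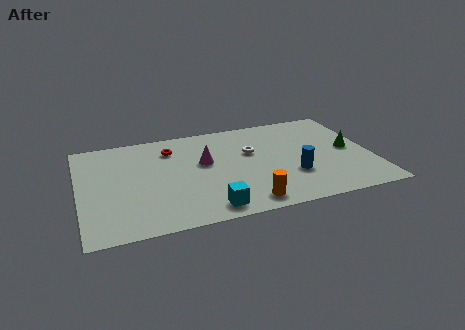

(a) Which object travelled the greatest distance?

the green cone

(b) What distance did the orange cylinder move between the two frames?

0.7

The orange cylinder moved from about (7.0, 0.9) to (7.7, 1.1), a distance of √(0.7² + 0.2²) ≈ 0.7.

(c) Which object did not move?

the white torus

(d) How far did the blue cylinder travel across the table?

1.7

The blue cylinder moved from about (9.9, 1.1) to (10.1, 2.8), a distance of √(0.2² + 1.7²) ≈ 1.7.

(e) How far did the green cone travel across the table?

3.5

The green cone was near (10.9, 7.1) before and (13.0, 4.3) after, so it travelled √(2.1² + 2.8²) ≈ 3.5 units.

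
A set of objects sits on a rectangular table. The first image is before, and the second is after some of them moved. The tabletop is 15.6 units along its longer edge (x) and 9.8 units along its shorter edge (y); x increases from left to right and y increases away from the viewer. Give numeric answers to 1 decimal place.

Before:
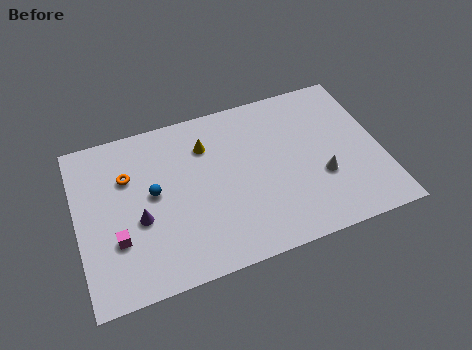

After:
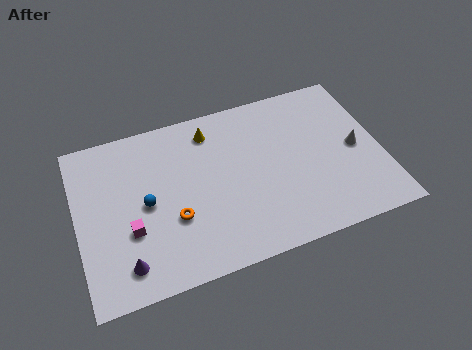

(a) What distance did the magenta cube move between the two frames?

0.8

From (1.9, 3.2) to (2.6, 3.5), the magenta cube covered √(0.7² + 0.3²) ≈ 0.8 units.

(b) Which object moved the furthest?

the orange torus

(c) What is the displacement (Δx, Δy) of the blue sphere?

(-0.4, -0.5)

The blue sphere started near (3.9, 5.3) and ended near (3.5, 4.8).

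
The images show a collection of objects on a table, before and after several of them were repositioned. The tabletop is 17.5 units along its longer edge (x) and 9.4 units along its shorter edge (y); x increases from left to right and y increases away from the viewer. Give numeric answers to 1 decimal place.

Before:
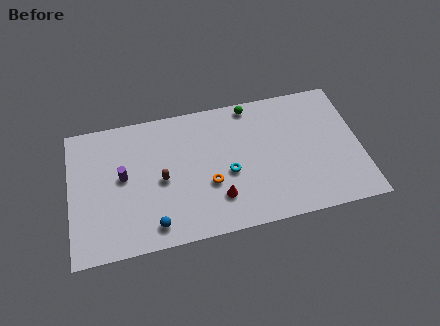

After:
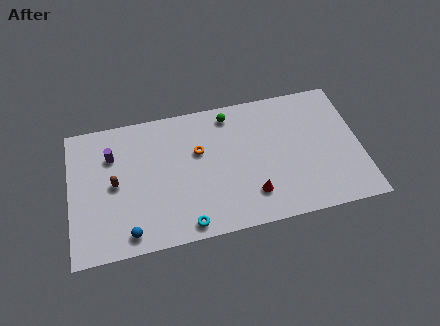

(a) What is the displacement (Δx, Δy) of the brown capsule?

(-2.8, 0.3)

The brown capsule started near (5.5, 4.4) and ended near (2.7, 4.7).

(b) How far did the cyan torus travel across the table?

4.0

From (9.5, 4.0) to (6.8, 1.0), the cyan torus covered √(2.7² + 3.0²) ≈ 4.0 units.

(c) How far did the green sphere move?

1.4

The green sphere moved from about (11.1, 8.5) to (9.8, 8.1), a distance of √(1.3² + 0.4²) ≈ 1.4.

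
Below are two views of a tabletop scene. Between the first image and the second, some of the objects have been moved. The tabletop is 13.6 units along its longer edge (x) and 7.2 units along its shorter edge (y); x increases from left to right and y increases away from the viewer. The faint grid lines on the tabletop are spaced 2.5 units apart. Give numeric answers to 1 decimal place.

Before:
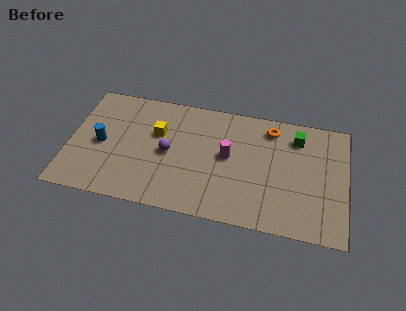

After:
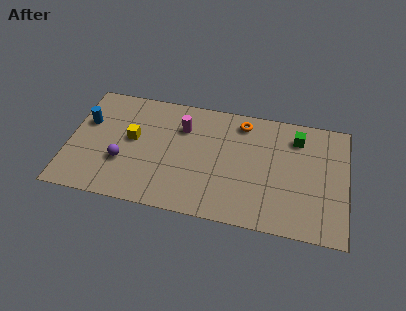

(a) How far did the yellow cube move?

1.3

From (4.3, 4.6) to (3.1, 4.0), the yellow cube covered √(1.2² + 0.6²) ≈ 1.3 units.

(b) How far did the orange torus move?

1.4

From (9.8, 6.0) to (8.4, 6.1), the orange torus covered √(1.4² + 0.1²) ≈ 1.4 units.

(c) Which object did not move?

the green cube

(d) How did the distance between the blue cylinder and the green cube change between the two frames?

+0.6

The distance was about 9.8 in the first image and 10.4 in the second, so they moved 0.6 units further apart.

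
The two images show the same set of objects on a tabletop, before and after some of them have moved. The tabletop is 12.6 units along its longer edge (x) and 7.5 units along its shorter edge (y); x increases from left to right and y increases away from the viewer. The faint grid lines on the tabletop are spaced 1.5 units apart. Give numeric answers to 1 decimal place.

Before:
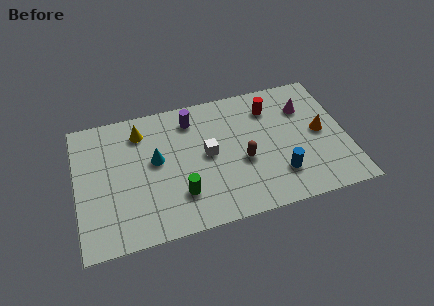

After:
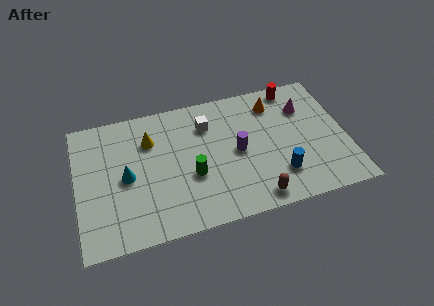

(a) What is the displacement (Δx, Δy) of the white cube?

(0.1, 1.7)

The white cube started near (6.1, 3.9) and ended near (6.2, 5.6).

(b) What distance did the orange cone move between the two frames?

3.0

From (11.4, 3.8) to (9.4, 6.0), the orange cone covered √(2.0² + 2.2²) ≈ 3.0 units.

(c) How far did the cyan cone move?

1.5

The cyan cone was near (3.7, 4.2) before and (2.3, 3.6) after, so it travelled √(1.4² + 0.6²) ≈ 1.5 units.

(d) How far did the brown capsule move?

2.2

From (7.7, 3.1) to (8.1, 0.9), the brown capsule covered √(0.4² + 2.2²) ≈ 2.2 units.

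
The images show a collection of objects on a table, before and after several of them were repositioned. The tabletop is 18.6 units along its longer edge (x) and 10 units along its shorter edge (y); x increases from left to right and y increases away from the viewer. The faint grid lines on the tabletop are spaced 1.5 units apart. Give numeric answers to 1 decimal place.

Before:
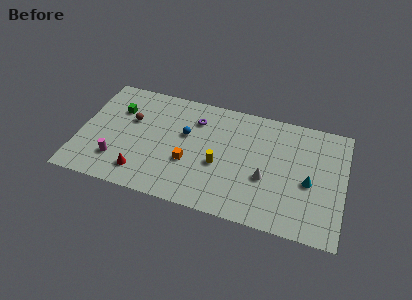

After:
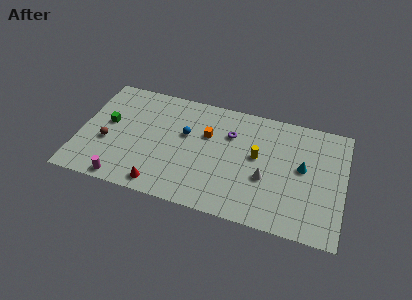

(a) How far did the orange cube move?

3.0

From (7.8, 3.7) to (8.9, 6.5), the orange cube covered √(1.1² + 2.8²) ≈ 3.0 units.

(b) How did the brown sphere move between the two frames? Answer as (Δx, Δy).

(-1.5, -2.4)

From the two frames, the brown sphere sits at roughly (3.5, 6.3) before and (2.0, 3.9) after.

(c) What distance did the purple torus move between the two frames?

2.6

From (8.0, 7.6) to (10.5, 7.0), the purple torus covered √(2.5² + 0.6²) ≈ 2.6 units.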